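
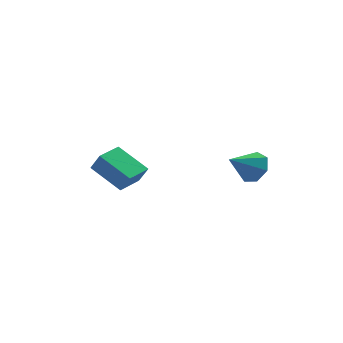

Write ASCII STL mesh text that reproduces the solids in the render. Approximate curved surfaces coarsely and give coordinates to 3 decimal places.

solid 
facet normal -0.386 0.320 -0.865
outer loop
vertex -3.57 1.899 -0.947
vertex -2.601 3.083 -0.942
vertex -2.196 0.778 -1.975
endloop
endfacet
facet normal -0.633 -0.774 -0.003
outer loop
vertex -1.759 0.417 -0.998
vertex -3.57 1.899 -0.947
vertex -2.196 0.778 -1.975
endloop
endfacet
facet normal -0.387 0.320 -0.865
outer loop
vertex -2.196 0.778 -1.975
vertex -2.601 3.083 -0.942
vertex -1.227 1.963 -1.971
endloop
endfacet
facet normal 0.670 -0.547 -0.502
outer loop
vertex -1.227 1.963 -1.971
vertex -1.759 0.417 -0.998
vertex -2.196 0.778 -1.975
endloop
endfacet
facet normal -0.670 0.547 0.502
outer loop
vertex -3.57 1.899 -0.947
vertex -2.164 2.722 0.035
vertex -2.601 3.083 -0.942
endloop
endfacet
facet normal -0.633 -0.774 -0.003
outer loop
vertex -3.133 1.537 0.031
vertex -3.57 1.899 -0.947
vertex -1.759 0.417 -0.998
endloop
endfacet
facet normal -0.670 0.547 0.502
outer loop
vertex -3.133 1.537 0.031
vertex -2.164 2.722 0.035
vertex -3.57 1.899 -0.947
endloop
endfacet
facet normal 0.633 0.774 0.003
outer loop
vertex -2.601 3.083 -0.942
vertex -2.164 2.722 0.035
vertex -1.227 1.963 -1.971
endloop
endfacet
facet normal 0.670 -0.547 -0.502
outer loop
vertex -0.79 1.601 -0.993
vertex -1.759 0.417 -0.998
vertex -1.227 1.963 -1.971
endloop
endfacet
facet normal 0.634 0.774 0.003
outer loop
vertex -1.227 1.963 -1.971
vertex -2.164 2.722 0.035
vertex -0.79 1.601 -0.993
endloop
endfacet
facet normal 0.387 -0.320 0.865
outer loop
vertex -0.79 1.601 -0.993
vertex -3.133 1.537 0.031
vertex -1.759 0.417 -0.998
endloop
endfacet
facet normal 0.387 -0.319 0.865
outer loop
vertex -2.164 2.722 0.035
vertex -3.133 1.537 0.031
vertex -0.79 1.601 -0.993
endloop
endfacet
facet normal 0.744 0.390 -0.542
outer loop
vertex 4.299 -3.441 1.244
vertex 3.778 -2.676 1.08
vertex 4.377 -2.837 1.786
endloop
endfacet
facet normal 0.251 -0.664 0.704
outer loop
vertex 4.299 -3.441 1.244
vertex 4.377 -2.837 1.786
vertex 2.542 -3.324 1.98
endloop
endfacet
facet normal 0.744 0.390 -0.542
outer loop
vertex 4.377 -2.837 1.786
vertex 3.778 -2.676 1.08
vertex 4.004 -2.111 1.797
endloop
endfacet
facet normal 0.096 0.034 0.995
outer loop
vertex 4.377 -2.837 1.786
vertex 4.004 -2.111 1.797
vertex 2.542 -3.324 1.98
endloop
endfacet
facet normal 0.743 0.391 -0.543
outer loop
vertex 4.004 -2.111 1.797
vertex 3.778 -2.676 1.08
vertex 3.46 -1.811 1.268
endloop
endfacet
facet normal -0.386 0.574 0.722
outer loop
vertex 4.004 -2.111 1.797
vertex 3.46 -1.811 1.268
vertex 2.542 -3.324 1.98
endloop
endfacet
facet normal 0.744 0.391 -0.542
outer loop
vertex 3.46 -1.811 1.268
vertex 3.778 -2.676 1.08
vertex 3.156 -2.162 0.597
endloop
endfacet
facet normal -0.832 0.547 0.091
outer loop
vertex 3.46 -1.811 1.268
vertex 3.156 -2.162 0.597
vertex 2.542 -3.324 1.98
endloop
endfacet
facet normal 0.744 0.391 -0.542
outer loop
vertex 3.156 -2.162 0.597
vertex 3.778 -2.676 1.08
vertex 3.32 -2.899 0.29
endloop
endfacet
facet normal -0.906 -0.025 -0.423
outer loop
vertex 3.156 -2.162 0.597
vertex 3.32 -2.899 0.29
vertex 2.542 -3.324 1.98
endloop
endfacet
facet normal 0.745 0.390 -0.542
outer loop
vertex 3.32 -2.899 0.29
vertex 3.778 -2.676 1.08
vertex 3.828 -3.469 0.578
endloop
endfacet
facet normal -0.553 -0.712 -0.433
outer loop
vertex 3.32 -2.899 0.29
vertex 3.828 -3.469 0.578
vertex 2.542 -3.324 1.98
endloop
endfacet
facet normal 0.744 0.390 -0.542
outer loop
vertex 3.828 -3.469 0.578
vertex 3.778 -2.676 1.08
vertex 4.299 -3.441 1.244
endloop
endfacet
facet normal -0.038 -0.997 0.069
outer loop
vertex 3.828 -3.469 0.578
vertex 4.299 -3.441 1.244
vertex 2.542 -3.324 1.98
endloop
endfacet

endsolid


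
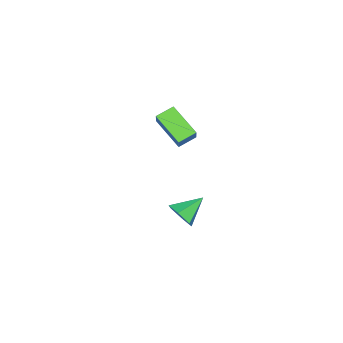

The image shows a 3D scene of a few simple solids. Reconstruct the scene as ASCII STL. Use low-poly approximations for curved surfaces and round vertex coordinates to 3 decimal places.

solid 
facet normal -0.508 -0.256 -0.823
outer loop
vertex -2.619 -2.759 2.941
vertex -3.496 -2.182 3.303
vertex -1.907 -1.072 1.977
endloop
endfacet
facet normal 0.790 -0.520 -0.326
outer loop
vertex -1.364 -0.798 2.857
vertex -2.619 -2.759 2.941
vertex -1.907 -1.072 1.977
endloop
endfacet
facet normal -0.507 -0.256 -0.823
outer loop
vertex -1.907 -1.072 1.977
vertex -3.496 -2.182 3.303
vertex -2.784 -0.495 2.338
endloop
endfacet
facet normal 0.344 0.815 -0.466
outer loop
vertex -2.784 -0.495 2.338
vertex -1.364 -0.798 2.857
vertex -1.907 -1.072 1.977
endloop
endfacet
facet normal -0.344 -0.815 0.466
outer loop
vertex -2.619 -2.759 2.941
vertex -2.953 -1.908 4.183
vertex -3.496 -2.182 3.303
endloop
endfacet
facet normal 0.790 -0.520 -0.325
outer loop
vertex -2.076 -2.485 3.822
vertex -2.619 -2.759 2.941
vertex -1.364 -0.798 2.857
endloop
endfacet
facet normal -0.345 -0.815 0.466
outer loop
vertex -2.076 -2.485 3.822
vertex -2.953 -1.908 4.183
vertex -2.619 -2.759 2.941
endloop
endfacet
facet normal -0.790 0.520 0.326
outer loop
vertex -3.496 -2.182 3.303
vertex -2.953 -1.908 4.183
vertex -2.784 -0.495 2.338
endloop
endfacet
facet normal 0.344 0.815 -0.466
outer loop
vertex -2.241 -0.221 3.219
vertex -1.364 -0.798 2.857
vertex -2.784 -0.495 2.338
endloop
endfacet
facet normal -0.790 0.519 0.325
outer loop
vertex -2.784 -0.495 2.338
vertex -2.953 -1.908 4.183
vertex -2.241 -0.221 3.219
endloop
endfacet
facet normal 0.508 0.256 0.822
outer loop
vertex -2.241 -0.221 3.219
vertex -2.076 -2.485 3.822
vertex -1.364 -0.798 2.857
endloop
endfacet
facet normal 0.507 0.256 0.823
outer loop
vertex -2.953 -1.908 4.183
vertex -2.076 -2.485 3.822
vertex -2.241 -0.221 3.219
endloop
endfacet
facet normal 0.770 -0.422 -0.478
outer loop
vertex -1.49 -0.905 -3.165
vertex -2.035 -1.048 -3.917
vertex -1.547 -0.249 -3.836
endloop
endfacet
facet normal 0.240 0.704 0.668
outer loop
vertex -1.49 -0.905 -3.165
vertex -1.547 -0.249 -3.836
vertex -3.345 -0.332 -3.103
endloop
endfacet
facet normal 0.770 -0.422 -0.478
outer loop
vertex -1.547 -0.249 -3.836
vertex -2.035 -1.048 -3.917
vertex -2.093 -0.393 -4.588
endloop
endfacet
facet normal -0.095 0.988 -0.120
outer loop
vertex -1.547 -0.249 -3.836
vertex -2.093 -0.393 -4.588
vertex -3.345 -0.332 -3.103
endloop
endfacet
facet normal 0.770 -0.422 -0.478
outer loop
vertex -2.093 -0.393 -4.588
vertex -2.035 -1.048 -3.917
vertex -2.581 -1.192 -4.669
endloop
endfacet
facet normal -0.667 0.466 -0.581
outer loop
vertex -2.093 -0.393 -4.588
vertex -2.581 -1.192 -4.669
vertex -3.345 -0.332 -3.103
endloop
endfacet
facet normal 0.770 -0.421 -0.479
outer loop
vertex -2.581 -1.192 -4.669
vertex -2.035 -1.048 -3.917
vertex -2.523 -1.848 -3.998
endloop
endfacet
facet normal -0.905 -0.340 -0.255
outer loop
vertex -2.581 -1.192 -4.669
vertex -2.523 -1.848 -3.998
vertex -3.345 -0.332 -3.103
endloop
endfacet
facet normal 0.771 -0.422 -0.478
outer loop
vertex -2.523 -1.848 -3.998
vertex -2.035 -1.048 -3.917
vertex -1.978 -1.704 -3.246
endloop
endfacet
facet normal -0.571 -0.624 0.533
outer loop
vertex -2.523 -1.848 -3.998
vertex -1.978 -1.704 -3.246
vertex -3.345 -0.332 -3.103
endloop
endfacet
facet normal 0.770 -0.422 -0.478
outer loop
vertex -1.978 -1.704 -3.246
vertex -2.035 -1.048 -3.917
vertex -1.49 -0.905 -3.165
endloop
endfacet
facet normal 0.002 -0.102 0.995
outer loop
vertex -1.978 -1.704 -3.246
vertex -1.49 -0.905 -3.165
vertex -3.345 -0.332 -3.103
endloop
endfacet

endsolid


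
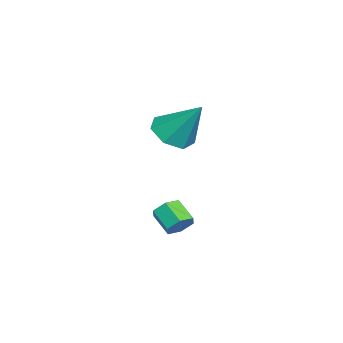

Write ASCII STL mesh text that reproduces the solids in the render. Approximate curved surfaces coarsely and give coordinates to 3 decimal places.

solid 
facet normal 0.553 0.601 -0.577
outer loop
vertex -1.87 0.594 -2.03
vertex -2.382 1.025 -2.072
vertex -1.933 1.086 -1.578
endloop
endfacet
facet normal 0.827 -0.319 0.462
outer loop
vertex -1.87 0.594 -2.03
vertex -1.933 1.086 -1.578
vertex -2.507 -0.096 -1.366
endloop
endfacet
facet normal 0.828 -0.319 0.461
outer loop
vertex -2.507 -0.096 -1.366
vertex -1.933 1.086 -1.578
vertex -2.569 0.395 -0.915
endloop
endfacet
facet normal -0.554 -0.600 0.577
outer loop
vertex -2.507 -0.096 -1.366
vertex -2.569 0.395 -0.915
vertex -3.018 0.335 -1.408
endloop
endfacet
facet normal 0.554 0.599 -0.578
outer loop
vertex -1.933 1.086 -1.578
vertex -2.382 1.025 -2.072
vertex -2.444 1.517 -1.621
endloop
endfacet
facet normal 0.332 0.475 0.814
outer loop
vertex -1.933 1.086 -1.578
vertex -2.444 1.517 -1.621
vertex -2.569 0.395 -0.915
endloop
endfacet
facet normal 0.334 0.475 0.814
outer loop
vertex -2.569 0.395 -0.915
vertex -2.444 1.517 -1.621
vertex -3.08 0.826 -0.957
endloop
endfacet
facet normal -0.554 -0.600 0.577
outer loop
vertex -2.569 0.395 -0.915
vertex -3.08 0.826 -0.957
vertex -3.018 0.335 -1.408
endloop
endfacet
facet normal 0.553 0.600 -0.578
outer loop
vertex -2.444 1.517 -1.621
vertex -2.382 1.025 -2.072
vertex -2.893 1.456 -2.114
endloop
endfacet
facet normal -0.495 0.794 0.352
outer loop
vertex -2.444 1.517 -1.621
vertex -2.893 1.456 -2.114
vertex -3.08 0.826 -0.957
endloop
endfacet
facet normal -0.493 0.795 0.353
outer loop
vertex -3.08 0.826 -0.957
vertex -2.893 1.456 -2.114
vertex -3.53 0.766 -1.45
endloop
endfacet
facet normal -0.553 -0.600 0.578
outer loop
vertex -3.08 0.826 -0.957
vertex -3.53 0.766 -1.45
vertex -3.018 0.335 -1.408
endloop
endfacet
facet normal 0.554 0.600 -0.577
outer loop
vertex -2.893 1.456 -2.114
vertex -2.382 1.025 -2.072
vertex -2.831 0.965 -2.565
endloop
endfacet
facet normal -0.827 0.320 -0.462
outer loop
vertex -2.893 1.456 -2.114
vertex -2.831 0.965 -2.565
vertex -3.53 0.766 -1.45
endloop
endfacet
facet normal -0.828 0.318 -0.462
outer loop
vertex -3.53 0.766 -1.45
vertex -2.831 0.965 -2.565
vertex -3.467 0.274 -1.902
endloop
endfacet
facet normal -0.553 -0.601 0.577
outer loop
vertex -3.53 0.766 -1.45
vertex -3.467 0.274 -1.902
vertex -3.018 0.335 -1.408
endloop
endfacet
facet normal 0.554 0.600 -0.577
outer loop
vertex -2.831 0.965 -2.565
vertex -2.382 1.025 -2.072
vertex -2.32 0.534 -2.523
endloop
endfacet
facet normal -0.333 -0.475 -0.815
outer loop
vertex -2.831 0.965 -2.565
vertex -2.32 0.534 -2.523
vertex -3.467 0.274 -1.902
endloop
endfacet
facet normal -0.333 -0.476 -0.814
outer loop
vertex -3.467 0.274 -1.902
vertex -2.32 0.534 -2.523
vertex -2.956 -0.157 -1.859
endloop
endfacet
facet normal -0.554 -0.599 0.578
outer loop
vertex -3.467 0.274 -1.902
vertex -2.956 -0.157 -1.859
vertex -3.018 0.335 -1.408
endloop
endfacet
facet normal 0.553 0.600 -0.578
outer loop
vertex -2.32 0.534 -2.523
vertex -2.382 1.025 -2.072
vertex -1.87 0.594 -2.03
endloop
endfacet
facet normal 0.494 -0.794 -0.354
outer loop
vertex -2.32 0.534 -2.523
vertex -1.87 0.594 -2.03
vertex -2.956 -0.157 -1.859
endloop
endfacet
facet normal 0.494 -0.795 -0.352
outer loop
vertex -2.956 -0.157 -1.859
vertex -1.87 0.594 -2.03
vertex -2.507 -0.096 -1.366
endloop
endfacet
facet normal -0.553 -0.600 0.578
outer loop
vertex -2.956 -0.157 -1.859
vertex -2.507 -0.096 -1.366
vertex -3.018 0.335 -1.408
endloop
endfacet
facet normal -0.241 -0.590 -0.771
outer loop
vertex -3.284 0.973 1.772
vertex -3.948 0.43 2.395
vertex -4.149 1.286 1.803
endloop
endfacet
facet normal 0.320 0.909 -0.266
outer loop
vertex -3.284 0.973 1.772
vertex -4.149 1.286 1.803
vertex -3.432 1.69 4.045
endloop
endfacet
facet normal -0.241 -0.590 -0.771
outer loop
vertex -4.149 1.286 1.803
vertex -3.948 0.43 2.395
vertex -4.862 0.954 2.28
endloop
endfacet
facet normal -0.435 0.900 -0.023
outer loop
vertex -4.149 1.286 1.803
vertex -4.862 0.954 2.28
vertex -3.432 1.69 4.045
endloop
endfacet
facet normal -0.241 -0.589 -0.771
outer loop
vertex -4.862 0.954 2.28
vertex -3.948 0.43 2.395
vertex -4.887 0.227 2.843
endloop
endfacet
facet normal -0.788 0.394 0.474
outer loop
vertex -4.862 0.954 2.28
vertex -4.887 0.227 2.843
vertex -3.432 1.69 4.045
endloop
endfacet
facet normal -0.241 -0.589 -0.771
outer loop
vertex -4.887 0.227 2.843
vertex -3.948 0.43 2.395
vertex -4.205 -0.347 3.069
endloop
endfacet
facet normal -0.474 -0.228 0.851
outer loop
vertex -4.887 0.227 2.843
vertex -4.205 -0.347 3.069
vertex -3.432 1.69 4.045
endloop
endfacet
facet normal -0.242 -0.589 -0.771
outer loop
vertex -4.205 -0.347 3.069
vertex -3.948 0.43 2.395
vertex -3.33 -0.337 2.787
endloop
endfacet
facet normal 0.271 -0.498 0.824
outer loop
vertex -4.205 -0.347 3.069
vertex -3.33 -0.337 2.787
vertex -3.432 1.69 4.045
endloop
endfacet
facet normal -0.241 -0.589 -0.771
outer loop
vertex -3.33 -0.337 2.787
vertex -3.948 0.43 2.395
vertex -2.92 0.251 2.21
endloop
endfacet
facet normal 0.886 -0.212 0.413
outer loop
vertex -3.33 -0.337 2.787
vertex -2.92 0.251 2.21
vertex -3.432 1.69 4.045
endloop
endfacet
facet normal -0.241 -0.589 -0.771
outer loop
vertex -2.92 0.251 2.21
vertex -3.948 0.43 2.395
vertex -3.284 0.973 1.772
endloop
endfacet
facet normal 0.907 0.414 -0.072
outer loop
vertex -2.92 0.251 2.21
vertex -3.284 0.973 1.772
vertex -3.432 1.69 4.045
endloop
endfacet

endsolid


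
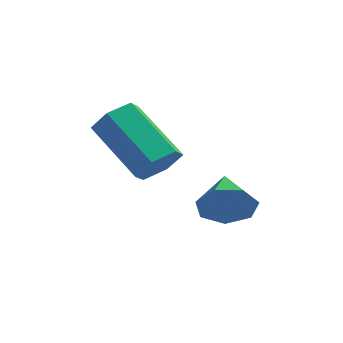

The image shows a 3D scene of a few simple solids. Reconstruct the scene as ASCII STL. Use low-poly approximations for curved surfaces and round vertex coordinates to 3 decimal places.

solid 
facet normal 0.306 -0.914 -0.267
outer loop
vertex 3.454 1.511 0.141
vertex 3.111 1.56 -0.42
vertex 3.736 1.735 -0.303
endloop
endfacet
facet normal 0.558 0.543 0.628
outer loop
vertex 3.454 1.511 0.141
vertex 3.736 1.735 -0.303
vertex 2.789 2.52 -0.14
endloop
endfacet
facet normal 0.306 -0.914 -0.267
outer loop
vertex 3.736 1.735 -0.303
vertex 3.111 1.56 -0.42
vertex 3.548 1.828 -0.836
endloop
endfacet
facet normal 0.627 0.774 -0.086
outer loop
vertex 3.736 1.735 -0.303
vertex 3.548 1.828 -0.836
vertex 2.789 2.52 -0.14
endloop
endfacet
facet normal 0.306 -0.914 -0.267
outer loop
vertex 3.548 1.828 -0.836
vertex 3.111 1.56 -0.42
vertex 3.03 1.719 -1.056
endloop
endfacet
facet normal 0.110 0.762 -0.638
outer loop
vertex 3.548 1.828 -0.836
vertex 3.03 1.719 -1.056
vertex 2.789 2.52 -0.14
endloop
endfacet
facet normal 0.306 -0.914 -0.267
outer loop
vertex 3.03 1.719 -1.056
vertex 3.111 1.56 -0.42
vertex 2.573 1.49 -0.797
endloop
endfacet
facet normal -0.603 0.515 -0.609
outer loop
vertex 3.03 1.719 -1.056
vertex 2.573 1.49 -0.797
vertex 2.789 2.52 -0.14
endloop
endfacet
facet normal 0.306 -0.914 -0.267
outer loop
vertex 2.573 1.49 -0.797
vertex 3.111 1.56 -0.42
vertex 2.521 1.314 -0.254
endloop
endfacet
facet normal -0.975 0.219 -0.022
outer loop
vertex 2.573 1.49 -0.797
vertex 2.521 1.314 -0.254
vertex 2.789 2.52 -0.14
endloop
endfacet
facet normal 0.306 -0.914 -0.268
outer loop
vertex 2.521 1.314 -0.254
vertex 3.111 1.56 -0.42
vertex 2.913 1.323 0.163
endloop
endfacet
facet normal -0.726 0.097 0.681
outer loop
vertex 2.521 1.314 -0.254
vertex 2.913 1.323 0.163
vertex 2.789 2.52 -0.14
endloop
endfacet
facet normal 0.307 -0.914 -0.267
outer loop
vertex 2.913 1.323 0.163
vertex 3.111 1.56 -0.42
vertex 3.454 1.511 0.141
endloop
endfacet
facet normal -0.044 0.241 0.970
outer loop
vertex 2.913 1.323 0.163
vertex 3.454 1.511 0.141
vertex 2.789 2.52 -0.14
endloop
endfacet
facet normal 0.729 -0.426 -0.537
outer loop
vertex 2.211 0.982 1.354
vertex 1.866 0.994 0.876
vertex 2.22 1.45 0.995
endloop
endfacet
facet normal 0.685 0.435 0.585
outer loop
vertex 2.211 0.982 1.354
vertex 2.22 1.45 0.995
vertex 1.06 1.654 2.202
endloop
endfacet
facet normal 0.685 0.434 0.585
outer loop
vertex 1.06 1.654 2.202
vertex 2.22 1.45 0.995
vertex 1.069 2.122 1.844
endloop
endfacet
facet normal -0.728 0.425 0.538
outer loop
vertex 1.06 1.654 2.202
vertex 1.069 2.122 1.844
vertex 0.714 1.666 1.724
endloop
endfacet
facet normal 0.729 -0.426 -0.537
outer loop
vertex 2.22 1.45 0.995
vertex 1.866 0.994 0.876
vertex 1.875 1.462 0.517
endloop
endfacet
facet normal 0.356 0.905 -0.234
outer loop
vertex 2.22 1.45 0.995
vertex 1.875 1.462 0.517
vertex 1.069 2.122 1.844
endloop
endfacet
facet normal 0.355 0.905 -0.234
outer loop
vertex 1.069 2.122 1.844
vertex 1.875 1.462 0.517
vertex 0.723 2.134 1.366
endloop
endfacet
facet normal -0.728 0.425 0.538
outer loop
vertex 1.069 2.122 1.844
vertex 0.723 2.134 1.366
vertex 0.714 1.666 1.724
endloop
endfacet
facet normal 0.728 -0.426 -0.537
outer loop
vertex 1.875 1.462 0.517
vertex 1.866 0.994 0.876
vertex 1.52 1.006 0.398
endloop
endfacet
facet normal -0.329 0.470 -0.819
outer loop
vertex 1.875 1.462 0.517
vertex 1.52 1.006 0.398
vertex 0.723 2.134 1.366
endloop
endfacet
facet normal -0.329 0.471 -0.819
outer loop
vertex 0.723 2.134 1.366
vertex 1.52 1.006 0.398
vertex 0.369 1.678 1.246
endloop
endfacet
facet normal -0.729 0.425 0.537
outer loop
vertex 0.723 2.134 1.366
vertex 0.369 1.678 1.246
vertex 0.714 1.666 1.724
endloop
endfacet
facet normal 0.728 -0.425 -0.538
outer loop
vertex 1.52 1.006 0.398
vertex 1.866 0.994 0.876
vertex 1.511 0.538 0.756
endloop
endfacet
facet normal -0.685 -0.434 -0.585
outer loop
vertex 1.52 1.006 0.398
vertex 1.511 0.538 0.756
vertex 0.369 1.678 1.246
endloop
endfacet
facet normal -0.685 -0.435 -0.584
outer loop
vertex 0.369 1.678 1.246
vertex 1.511 0.538 0.756
vertex 0.36 1.21 1.605
endloop
endfacet
facet normal -0.729 0.426 0.537
outer loop
vertex 0.369 1.678 1.246
vertex 0.36 1.21 1.605
vertex 0.714 1.666 1.724
endloop
endfacet
facet normal 0.728 -0.425 -0.538
outer loop
vertex 1.511 0.538 0.756
vertex 1.866 0.994 0.876
vertex 1.857 0.526 1.234
endloop
endfacet
facet normal -0.355 -0.905 0.234
outer loop
vertex 1.511 0.538 0.756
vertex 1.857 0.526 1.234
vertex 0.36 1.21 1.605
endloop
endfacet
facet normal -0.356 -0.905 0.234
outer loop
vertex 0.36 1.21 1.605
vertex 1.857 0.526 1.234
vertex 0.705 1.198 2.083
endloop
endfacet
facet normal -0.729 0.426 0.537
outer loop
vertex 0.36 1.21 1.605
vertex 0.705 1.198 2.083
vertex 0.714 1.666 1.724
endloop
endfacet
facet normal 0.729 -0.425 -0.537
outer loop
vertex 1.857 0.526 1.234
vertex 1.866 0.994 0.876
vertex 2.211 0.982 1.354
endloop
endfacet
facet normal 0.329 -0.471 0.819
outer loop
vertex 1.857 0.526 1.234
vertex 2.211 0.982 1.354
vertex 0.705 1.198 2.083
endloop
endfacet
facet normal 0.329 -0.470 0.819
outer loop
vertex 0.705 1.198 2.083
vertex 2.211 0.982 1.354
vertex 1.06 1.654 2.202
endloop
endfacet
facet normal -0.728 0.426 0.537
outer loop
vertex 0.705 1.198 2.083
vertex 1.06 1.654 2.202
vertex 0.714 1.666 1.724
endloop
endfacet

endsolid


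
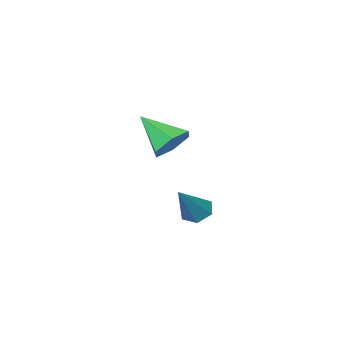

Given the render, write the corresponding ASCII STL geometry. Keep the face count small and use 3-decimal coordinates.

solid 
facet normal -0.292 0.741 -0.605
outer loop
vertex -3.503 0.14 1.187
vertex -3.872 -0.405 0.698
vertex -4.287 -0.063 1.317
endloop
endfacet
facet normal 0.085 0.283 0.955
outer loop
vertex -3.503 0.14 1.187
vertex -4.287 -0.063 1.317
vertex -3.388 -1.635 1.702
endloop
endfacet
facet normal -0.291 0.741 -0.605
outer loop
vertex -4.287 -0.063 1.317
vertex -3.872 -0.405 0.698
vertex -4.656 -0.607 0.828
endloop
endfacet
facet normal -0.661 -0.201 0.723
outer loop
vertex -4.287 -0.063 1.317
vertex -4.656 -0.607 0.828
vertex -3.388 -1.635 1.702
endloop
endfacet
facet normal -0.291 0.741 -0.606
outer loop
vertex -4.656 -0.607 0.828
vertex -3.872 -0.405 0.698
vertex -4.241 -0.95 0.209
endloop
endfacet
facet normal -0.632 -0.775 0.006
outer loop
vertex -4.656 -0.607 0.828
vertex -4.241 -0.95 0.209
vertex -3.388 -1.635 1.702
endloop
endfacet
facet normal -0.291 0.741 -0.606
outer loop
vertex -4.241 -0.95 0.209
vertex -3.872 -0.405 0.698
vertex -3.457 -0.748 0.079
endloop
endfacet
facet normal 0.144 -0.866 -0.479
outer loop
vertex -4.241 -0.95 0.209
vertex -3.457 -0.748 0.079
vertex -3.388 -1.635 1.702
endloop
endfacet
facet normal -0.291 0.741 -0.606
outer loop
vertex -3.457 -0.748 0.079
vertex -3.872 -0.405 0.698
vertex -3.088 -0.203 0.568
endloop
endfacet
facet normal 0.891 -0.382 -0.247
outer loop
vertex -3.457 -0.748 0.079
vertex -3.088 -0.203 0.568
vertex -3.388 -1.635 1.702
endloop
endfacet
facet normal -0.291 0.741 -0.606
outer loop
vertex -3.088 -0.203 0.568
vertex -3.872 -0.405 0.698
vertex -3.503 0.14 1.187
endloop
endfacet
facet normal 0.861 0.192 0.471
outer loop
vertex -3.088 -0.203 0.568
vertex -3.503 0.14 1.187
vertex -3.388 -1.635 1.702
endloop
endfacet
facet normal -0.621 -0.266 -0.737
outer loop
vertex -2.178 3.628 -1.099
vertex -2.422 3.234 -0.751
vertex -2.632 3.774 -0.769
endloop
endfacet
facet normal 0.224 0.967 -0.120
outer loop
vertex -2.178 3.628 -1.099
vertex -2.632 3.774 -0.769
vertex -1.458 3.646 0.391
endloop
endfacet
facet normal -0.621 -0.266 -0.737
outer loop
vertex -2.632 3.774 -0.769
vertex -2.422 3.234 -0.751
vertex -2.876 3.379 -0.421
endloop
endfacet
facet normal -0.437 0.731 0.523
outer loop
vertex -2.632 3.774 -0.769
vertex -2.876 3.379 -0.421
vertex -1.458 3.646 0.391
endloop
endfacet
facet normal -0.621 -0.266 -0.737
outer loop
vertex -2.876 3.379 -0.421
vertex -2.422 3.234 -0.751
vertex -2.666 2.839 -0.403
endloop
endfacet
facet normal -0.469 -0.153 0.870
outer loop
vertex -2.876 3.379 -0.421
vertex -2.666 2.839 -0.403
vertex -1.458 3.646 0.391
endloop
endfacet
facet normal -0.621 -0.266 -0.737
outer loop
vertex -2.666 2.839 -0.403
vertex -2.422 3.234 -0.751
vertex -2.212 2.693 -0.733
endloop
endfacet
facet normal 0.159 -0.803 0.574
outer loop
vertex -2.666 2.839 -0.403
vertex -2.212 2.693 -0.733
vertex -1.458 3.646 0.391
endloop
endfacet
facet normal -0.621 -0.266 -0.737
outer loop
vertex -2.212 2.693 -0.733
vertex -2.422 3.234 -0.751
vertex -1.968 3.088 -1.081
endloop
endfacet
facet normal 0.820 -0.568 -0.069
outer loop
vertex -2.212 2.693 -0.733
vertex -1.968 3.088 -1.081
vertex -1.458 3.646 0.391
endloop
endfacet
facet normal -0.621 -0.266 -0.737
outer loop
vertex -1.968 3.088 -1.081
vertex -2.422 3.234 -0.751
vertex -2.178 3.628 -1.099
endloop
endfacet
facet normal 0.852 0.318 -0.416
outer loop
vertex -1.968 3.088 -1.081
vertex -2.178 3.628 -1.099
vertex -1.458 3.646 0.391
endloop
endfacet

endsolid


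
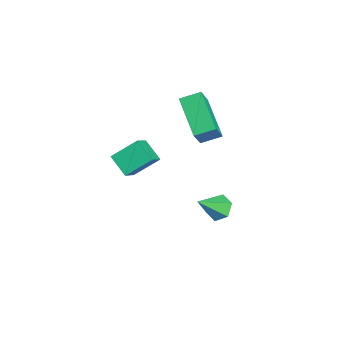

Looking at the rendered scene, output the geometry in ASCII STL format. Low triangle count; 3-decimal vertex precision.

solid 
facet normal -0.278 0.668 -0.690
outer loop
vertex 4.158 0.024 2.01
vertex 3.528 -0.203 2.044
vertex 3.726 0.295 2.446
endloop
endfacet
facet normal 0.765 0.347 0.542
outer loop
vertex 4.158 0.024 2.01
vertex 3.726 0.295 2.446
vertex 3.952 -1.217 3.096
endloop
endfacet
facet normal -0.278 0.668 -0.690
outer loop
vertex 3.726 0.295 2.446
vertex 3.528 -0.203 2.044
vertex 3.097 0.068 2.48
endloop
endfacet
facet normal -0.088 0.382 0.920
outer loop
vertex 3.726 0.295 2.446
vertex 3.097 0.068 2.48
vertex 3.952 -1.217 3.096
endloop
endfacet
facet normal -0.280 0.666 -0.691
outer loop
vertex 3.097 0.068 2.48
vertex 3.528 -0.203 2.044
vertex 2.899 -0.431 2.079
endloop
endfacet
facet normal -0.754 -0.203 0.624
outer loop
vertex 3.097 0.068 2.48
vertex 2.899 -0.431 2.079
vertex 3.952 -1.217 3.096
endloop
endfacet
facet normal -0.280 0.666 -0.691
outer loop
vertex 2.899 -0.431 2.079
vertex 3.528 -0.203 2.044
vertex 3.33 -0.702 1.643
endloop
endfacet
facet normal -0.567 -0.822 -0.049
outer loop
vertex 2.899 -0.431 2.079
vertex 3.33 -0.702 1.643
vertex 3.952 -1.217 3.096
endloop
endfacet
facet normal -0.278 0.666 -0.692
outer loop
vertex 3.33 -0.702 1.643
vertex 3.528 -0.203 2.044
vertex 3.959 -0.475 1.609
endloop
endfacet
facet normal 0.287 -0.858 -0.427
outer loop
vertex 3.33 -0.702 1.643
vertex 3.959 -0.475 1.609
vertex 3.952 -1.217 3.096
endloop
endfacet
facet normal -0.278 0.667 -0.692
outer loop
vertex 3.959 -0.475 1.609
vertex 3.528 -0.203 2.044
vertex 4.158 0.024 2.01
endloop
endfacet
facet normal 0.953 -0.274 -0.132
outer loop
vertex 3.959 -0.475 1.609
vertex 4.158 0.024 2.01
vertex 3.952 -1.217 3.096
endloop
endfacet
facet normal -0.642 0.392 -0.659
outer loop
vertex -2.664 -2.079 1.269
vertex -1.754 -1.612 0.661
vertex -2.579 -3.294 0.463
endloop
endfacet
facet normal -0.765 -0.393 0.511
outer loop
vertex -1.706 -3.828 1.359
vertex -2.664 -2.079 1.269
vertex -2.579 -3.294 0.463
endloop
endfacet
facet normal -0.642 0.392 -0.659
outer loop
vertex -2.579 -3.294 0.463
vertex -1.754 -1.612 0.661
vertex -1.669 -2.827 -0.145
endloop
endfacet
facet normal 0.058 -0.832 -0.552
outer loop
vertex -1.669 -2.827 -0.145
vertex -1.706 -3.828 1.359
vertex -2.579 -3.294 0.463
endloop
endfacet
facet normal -0.058 0.832 0.552
outer loop
vertex -2.664 -2.079 1.269
vertex -0.881 -2.146 1.557
vertex -1.754 -1.612 0.661
endloop
endfacet
facet normal -0.765 -0.393 0.511
outer loop
vertex -1.791 -2.613 2.165
vertex -2.664 -2.079 1.269
vertex -1.706 -3.828 1.359
endloop
endfacet
facet normal -0.058 0.832 0.552
outer loop
vertex -1.791 -2.613 2.165
vertex -0.881 -2.146 1.557
vertex -2.664 -2.079 1.269
endloop
endfacet
facet normal 0.765 0.393 -0.511
outer loop
vertex -1.754 -1.612 0.661
vertex -0.881 -2.146 1.557
vertex -1.669 -2.827 -0.145
endloop
endfacet
facet normal 0.058 -0.832 -0.552
outer loop
vertex -0.796 -3.361 0.751
vertex -1.706 -3.828 1.359
vertex -1.669 -2.827 -0.145
endloop
endfacet
facet normal 0.765 0.393 -0.511
outer loop
vertex -1.669 -2.827 -0.145
vertex -0.881 -2.146 1.557
vertex -0.796 -3.361 0.751
endloop
endfacet
facet normal 0.642 -0.392 0.659
outer loop
vertex -0.796 -3.361 0.751
vertex -1.791 -2.613 2.165
vertex -1.706 -3.828 1.359
endloop
endfacet
facet normal 0.642 -0.392 0.659
outer loop
vertex -0.881 -2.146 1.557
vertex -1.791 -2.613 2.165
vertex -0.796 -3.361 0.751
endloop
endfacet
facet normal -0.490 0.295 -0.820
outer loop
vertex -2.953 0.78 3.375
vertex -1.124 1.037 2.374
vertex -2.994 -0.196 3.048
endloop
endfacet
facet normal -0.871 -0.123 0.475
outer loop
vertex -2.196 -0.677 4.386
vertex -2.953 0.78 3.375
vertex -2.994 -0.196 3.048
endloop
endfacet
facet normal -0.490 0.295 -0.820
outer loop
vertex -2.994 -0.196 3.048
vertex -1.124 1.037 2.374
vertex -1.166 0.06 2.048
endloop
endfacet
facet normal -0.040 -0.948 -0.317
outer loop
vertex -1.166 0.06 2.048
vertex -2.196 -0.677 4.386
vertex -2.994 -0.196 3.048
endloop
endfacet
facet normal 0.040 0.948 0.317
outer loop
vertex -2.953 0.78 3.375
vertex -0.326 0.556 3.712
vertex -1.124 1.037 2.374
endloop
endfacet
facet normal -0.871 -0.122 0.477
outer loop
vertex -2.154 0.3 4.712
vertex -2.953 0.78 3.375
vertex -2.196 -0.677 4.386
endloop
endfacet
facet normal 0.040 0.948 0.316
outer loop
vertex -2.154 0.3 4.712
vertex -0.326 0.556 3.712
vertex -2.953 0.78 3.375
endloop
endfacet
facet normal 0.871 0.121 -0.476
outer loop
vertex -1.124 1.037 2.374
vertex -0.326 0.556 3.712
vertex -1.166 0.06 2.048
endloop
endfacet
facet normal -0.040 -0.948 -0.316
outer loop
vertex -0.367 -0.42 3.385
vertex -2.196 -0.677 4.386
vertex -1.166 0.06 2.048
endloop
endfacet
facet normal 0.871 0.123 -0.476
outer loop
vertex -1.166 0.06 2.048
vertex -0.326 0.556 3.712
vertex -0.367 -0.42 3.385
endloop
endfacet
facet normal 0.490 -0.295 0.820
outer loop
vertex -0.367 -0.42 3.385
vertex -2.154 0.3 4.712
vertex -2.196 -0.677 4.386
endloop
endfacet
facet normal 0.490 -0.295 0.820
outer loop
vertex -0.326 0.556 3.712
vertex -2.154 0.3 4.712
vertex -0.367 -0.42 3.385
endloop
endfacet

endsolid


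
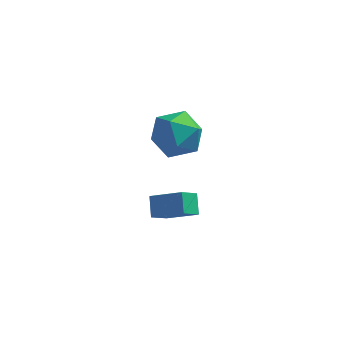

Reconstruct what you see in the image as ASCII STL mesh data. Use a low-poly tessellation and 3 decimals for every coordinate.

solid 
facet normal -0.321 0.369 0.872
outer loop
vertex -0.598 2.458 -0.265
vertex -0.036 1.745 0.244
vertex 0.384 2.668 0.008
endloop
endfacet
facet normal -0.292 0.880 0.375
outer loop
vertex -0.598 2.458 -0.265
vertex 0.384 2.668 0.008
vertex 0.033 2.951 -0.93
endloop
endfacet
facet normal -0.711 0.682 -0.170
outer loop
vertex -0.598 2.458 -0.265
vertex 0.033 2.951 -0.93
vertex -0.603 2.202 -1.274
endloop
endfacet
facet normal -0.999 0.050 -0.008
outer loop
vertex -0.598 2.458 -0.265
vertex -0.603 2.202 -1.274
vertex -0.646 1.457 -0.548
endloop
endfacet
facet normal -0.758 -0.143 0.636
outer loop
vertex -0.598 2.458 -0.265
vertex -0.646 1.457 -0.548
vertex -0.036 1.745 0.244
endloop
endfacet
facet normal 0.378 0.916 0.135
outer loop
vertex 0.033 2.951 -0.93
vertex 0.384 2.668 0.008
vertex 0.986 2.543 -0.832
endloop
endfacet
facet normal 0.331 0.090 0.939
outer loop
vertex 0.384 2.668 0.008
vertex -0.036 1.745 0.244
vertex 0.943 1.798 -0.106
endloop
endfacet
facet normal -0.374 -0.741 0.558
outer loop
vertex -0.036 1.745 0.244
vertex -0.646 1.457 -0.548
vertex 0.307 1.049 -0.45
endloop
endfacet
facet normal -0.764 -0.427 -0.484
outer loop
vertex -0.646 1.457 -0.548
vertex -0.603 2.202 -1.274
vertex -0.044 1.332 -1.388
endloop
endfacet
facet normal -0.299 0.596 -0.745
outer loop
vertex -0.603 2.202 -1.274
vertex 0.033 2.951 -0.93
vertex 0.376 2.255 -1.624
endloop
endfacet
facet normal 0.999 -0.050 0.008
outer loop
vertex 0.938 1.542 -1.115
vertex 0.986 2.543 -0.832
vertex 0.943 1.798 -0.106
endloop
endfacet
facet normal 0.711 -0.682 0.170
outer loop
vertex 0.938 1.542 -1.115
vertex 0.943 1.798 -0.106
vertex 0.307 1.049 -0.45
endloop
endfacet
facet normal 0.292 -0.880 -0.375
outer loop
vertex 0.938 1.542 -1.115
vertex 0.307 1.049 -0.45
vertex -0.044 1.332 -1.388
endloop
endfacet
facet normal 0.321 -0.369 -0.872
outer loop
vertex 0.938 1.542 -1.115
vertex -0.044 1.332 -1.388
vertex 0.376 2.255 -1.624
endloop
endfacet
facet normal 0.758 0.143 -0.636
outer loop
vertex 0.938 1.542 -1.115
vertex 0.376 2.255 -1.624
vertex 0.986 2.543 -0.832
endloop
endfacet
facet normal 0.764 0.427 0.484
outer loop
vertex 0.943 1.798 -0.106
vertex 0.986 2.543 -0.832
vertex 0.384 2.668 0.008
endloop
endfacet
facet normal 0.299 -0.596 0.745
outer loop
vertex 0.307 1.049 -0.45
vertex 0.943 1.798 -0.106
vertex -0.036 1.745 0.244
endloop
endfacet
facet normal -0.378 -0.916 -0.135
outer loop
vertex -0.044 1.332 -1.388
vertex 0.307 1.049 -0.45
vertex -0.646 1.457 -0.548
endloop
endfacet
facet normal -0.331 -0.090 -0.939
outer loop
vertex 0.376 2.255 -1.624
vertex -0.044 1.332 -1.388
vertex -0.603 2.202 -1.274
endloop
endfacet
facet normal 0.374 0.741 -0.558
outer loop
vertex 0.986 2.543 -0.832
vertex 0.376 2.255 -1.624
vertex 0.033 2.951 -0.93
endloop
endfacet
facet normal -0.857 0.194 -0.478
outer loop
vertex -0.125 -2.429 -0.919
vertex -0.258 -1.801 -0.425
vertex 0.31 -1.894 -1.482
endloop
endfacet
facet normal 0.165 -0.776 -0.609
outer loop
vertex 1.398 -2.139 -0.875
vertex -0.125 -2.429 -0.919
vertex 0.31 -1.894 -1.482
endloop
endfacet
facet normal -0.857 0.193 -0.478
outer loop
vertex 0.31 -1.894 -1.482
vertex -0.258 -1.801 -0.425
vertex 0.176 -1.266 -0.988
endloop
endfacet
facet normal 0.488 0.602 -0.632
outer loop
vertex 0.176 -1.266 -0.988
vertex 1.398 -2.139 -0.875
vertex 0.31 -1.894 -1.482
endloop
endfacet
facet normal -0.488 -0.601 0.633
outer loop
vertex -0.125 -2.429 -0.919
vertex 0.83 -2.046 0.182
vertex -0.258 -1.801 -0.425
endloop
endfacet
facet normal 0.165 -0.775 -0.609
outer loop
vertex 0.964 -2.674 -0.312
vertex -0.125 -2.429 -0.919
vertex 1.398 -2.139 -0.875
endloop
endfacet
facet normal -0.488 -0.602 0.632
outer loop
vertex 0.964 -2.674 -0.312
vertex 0.83 -2.046 0.182
vertex -0.125 -2.429 -0.919
endloop
endfacet
facet normal -0.165 0.775 0.609
outer loop
vertex -0.258 -1.801 -0.425
vertex 0.83 -2.046 0.182
vertex 0.176 -1.266 -0.988
endloop
endfacet
facet normal 0.488 0.601 -0.633
outer loop
vertex 1.265 -1.511 -0.381
vertex 1.398 -2.139 -0.875
vertex 0.176 -1.266 -0.988
endloop
endfacet
facet normal -0.165 0.776 0.609
outer loop
vertex 0.176 -1.266 -0.988
vertex 0.83 -2.046 0.182
vertex 1.265 -1.511 -0.381
endloop
endfacet
facet normal 0.857 -0.194 0.477
outer loop
vertex 1.265 -1.511 -0.381
vertex 0.964 -2.674 -0.312
vertex 1.398 -2.139 -0.875
endloop
endfacet
facet normal 0.857 -0.193 0.478
outer loop
vertex 0.83 -2.046 0.182
vertex 0.964 -2.674 -0.312
vertex 1.265 -1.511 -0.381
endloop
endfacet

endsolid


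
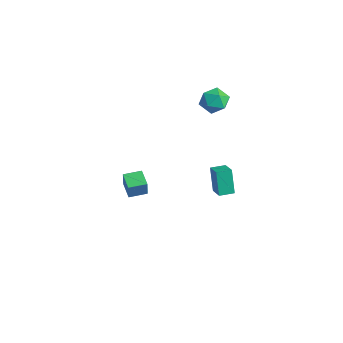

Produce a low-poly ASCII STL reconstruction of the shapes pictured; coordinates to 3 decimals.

solid 
facet normal 0.082 0.956 -0.281
outer loop
vertex -3.614 4.256 3.238
vertex -4.384 4.471 3.746
vertex -3.527 4.515 4.145
endloop
endfacet
facet normal 0.723 0.643 -0.253
outer loop
vertex -3.614 4.256 3.238
vertex -3.527 4.515 4.145
vertex -3.009 3.799 3.804
endloop
endfacet
facet normal 0.714 0.083 -0.696
outer loop
vertex -3.614 4.256 3.238
vertex -3.009 3.799 3.804
vertex -3.546 3.314 3.195
endloop
endfacet
facet normal 0.067 0.050 -0.996
outer loop
vertex -3.614 4.256 3.238
vertex -3.546 3.314 3.195
vertex -4.396 3.729 3.159
endloop
endfacet
facet normal -0.323 0.590 -0.740
outer loop
vertex -3.614 4.256 3.238
vertex -4.396 3.729 3.159
vertex -4.384 4.471 3.746
endloop
endfacet
facet normal 0.821 0.398 0.410
outer loop
vertex -3.009 3.799 3.804
vertex -3.527 4.515 4.145
vertex -3.404 3.731 4.661
endloop
endfacet
facet normal -0.217 0.905 0.367
outer loop
vertex -3.527 4.515 4.145
vertex -4.384 4.471 3.746
vertex -4.254 4.146 4.625
endloop
endfacet
facet normal -0.872 0.312 -0.377
outer loop
vertex -4.384 4.471 3.746
vertex -4.396 3.729 3.159
vertex -4.791 3.661 4.016
endloop
endfacet
facet normal -0.240 -0.560 -0.793
outer loop
vertex -4.396 3.729 3.159
vertex -3.546 3.314 3.195
vertex -4.273 2.945 3.675
endloop
endfacet
facet normal 0.806 -0.507 -0.307
outer loop
vertex -3.546 3.314 3.195
vertex -3.009 3.799 3.804
vertex -3.416 2.989 4.074
endloop
endfacet
facet normal -0.067 -0.050 0.996
outer loop
vertex -4.186 3.204 4.582
vertex -3.404 3.731 4.661
vertex -4.254 4.146 4.625
endloop
endfacet
facet normal -0.714 -0.083 0.696
outer loop
vertex -4.186 3.204 4.582
vertex -4.254 4.146 4.625
vertex -4.791 3.661 4.016
endloop
endfacet
facet normal -0.723 -0.643 0.253
outer loop
vertex -4.186 3.204 4.582
vertex -4.791 3.661 4.016
vertex -4.273 2.945 3.675
endloop
endfacet
facet normal -0.082 -0.956 0.281
outer loop
vertex -4.186 3.204 4.582
vertex -4.273 2.945 3.675
vertex -3.416 2.989 4.074
endloop
endfacet
facet normal 0.323 -0.590 0.740
outer loop
vertex -4.186 3.204 4.582
vertex -3.416 2.989 4.074
vertex -3.404 3.731 4.661
endloop
endfacet
facet normal 0.240 0.560 0.793
outer loop
vertex -4.254 4.146 4.625
vertex -3.404 3.731 4.661
vertex -3.527 4.515 4.145
endloop
endfacet
facet normal -0.806 0.507 0.307
outer loop
vertex -4.791 3.661 4.016
vertex -4.254 4.146 4.625
vertex -4.384 4.471 3.746
endloop
endfacet
facet normal -0.821 -0.398 -0.410
outer loop
vertex -4.273 2.945 3.675
vertex -4.791 3.661 4.016
vertex -4.396 3.729 3.159
endloop
endfacet
facet normal 0.217 -0.905 -0.367
outer loop
vertex -3.416 2.989 4.074
vertex -4.273 2.945 3.675
vertex -3.546 3.314 3.195
endloop
endfacet
facet normal 0.872 -0.312 0.377
outer loop
vertex -3.404 3.731 4.661
vertex -3.416 2.989 4.074
vertex -3.009 3.799 3.804
endloop
endfacet
facet normal -0.941 0.261 0.216
outer loop
vertex -0.237 -4.319 3.649
vertex 0.05 -3.343 3.718
vertex -0.426 -4.195 2.675
endloop
endfacet
facet normal -0.281 -0.957 -0.067
outer loop
vertex 0.59 -4.477 2.442
vertex -0.237 -4.319 3.649
vertex -0.426 -4.195 2.675
endloop
endfacet
facet normal -0.941 0.262 0.216
outer loop
vertex -0.426 -4.195 2.675
vertex 0.05 -3.343 3.718
vertex -0.139 -3.219 2.743
endloop
endfacet
facet normal -0.189 0.123 -0.974
outer loop
vertex -0.139 -3.219 2.743
vertex 0.59 -4.477 2.442
vertex -0.426 -4.195 2.675
endloop
endfacet
facet normal 0.189 -0.124 0.974
outer loop
vertex -0.237 -4.319 3.649
vertex 1.066 -3.625 3.485
vertex 0.05 -3.343 3.718
endloop
endfacet
facet normal -0.281 -0.957 -0.067
outer loop
vertex 0.779 -4.601 3.417
vertex -0.237 -4.319 3.649
vertex 0.59 -4.477 2.442
endloop
endfacet
facet normal 0.188 -0.123 0.974
outer loop
vertex 0.779 -4.601 3.417
vertex 1.066 -3.625 3.485
vertex -0.237 -4.319 3.649
endloop
endfacet
facet normal 0.281 0.957 0.067
outer loop
vertex 0.05 -3.343 3.718
vertex 1.066 -3.625 3.485
vertex -0.139 -3.219 2.743
endloop
endfacet
facet normal -0.188 0.124 -0.974
outer loop
vertex 0.877 -3.501 2.511
vertex 0.59 -4.477 2.442
vertex -0.139 -3.219 2.743
endloop
endfacet
facet normal 0.281 0.957 0.067
outer loop
vertex -0.139 -3.219 2.743
vertex 1.066 -3.625 3.485
vertex 0.877 -3.501 2.511
endloop
endfacet
facet normal 0.941 -0.261 -0.216
outer loop
vertex 0.877 -3.501 2.511
vertex 0.779 -4.601 3.417
vertex 0.59 -4.477 2.442
endloop
endfacet
facet normal 0.941 -0.262 -0.216
outer loop
vertex 1.066 -3.625 3.485
vertex 0.779 -4.601 3.417
vertex 0.877 -3.501 2.511
endloop
endfacet
facet normal -0.908 0.221 -0.355
outer loop
vertex -2.697 2.72 -0.656
vertex -2.477 3.603 -0.668
vertex -2.133 2.559 -2.199
endloop
endfacet
facet normal -0.242 -0.970 0.013
outer loop
vertex -1.143 2.317 -1.812
vertex -2.697 2.72 -0.656
vertex -2.133 2.559 -2.199
endloop
endfacet
facet normal -0.908 0.221 -0.355
outer loop
vertex -2.133 2.559 -2.199
vertex -2.477 3.603 -0.668
vertex -1.913 3.442 -2.211
endloop
endfacet
facet normal 0.342 -0.098 -0.935
outer loop
vertex -1.913 3.442 -2.211
vertex -1.143 2.317 -1.812
vertex -2.133 2.559 -2.199
endloop
endfacet
facet normal -0.342 0.098 0.935
outer loop
vertex -2.697 2.72 -0.656
vertex -1.487 3.361 -0.281
vertex -2.477 3.603 -0.668
endloop
endfacet
facet normal -0.242 -0.970 0.013
outer loop
vertex -1.707 2.478 -0.269
vertex -2.697 2.72 -0.656
vertex -1.143 2.317 -1.812
endloop
endfacet
facet normal -0.342 0.098 0.935
outer loop
vertex -1.707 2.478 -0.269
vertex -1.487 3.361 -0.281
vertex -2.697 2.72 -0.656
endloop
endfacet
facet normal 0.242 0.970 -0.013
outer loop
vertex -2.477 3.603 -0.668
vertex -1.487 3.361 -0.281
vertex -1.913 3.442 -2.211
endloop
endfacet
facet normal 0.342 -0.098 -0.935
outer loop
vertex -0.923 3.2 -1.824
vertex -1.143 2.317 -1.812
vertex -1.913 3.442 -2.211
endloop
endfacet
facet normal 0.242 0.970 -0.013
outer loop
vertex -1.913 3.442 -2.211
vertex -1.487 3.361 -0.281
vertex -0.923 3.2 -1.824
endloop
endfacet
facet normal 0.908 -0.221 0.355
outer loop
vertex -0.923 3.2 -1.824
vertex -1.707 2.478 -0.269
vertex -1.143 2.317 -1.812
endloop
endfacet
facet normal 0.908 -0.221 0.355
outer loop
vertex -1.487 3.361 -0.281
vertex -1.707 2.478 -0.269
vertex -0.923 3.2 -1.824
endloop
endfacet

endsolid


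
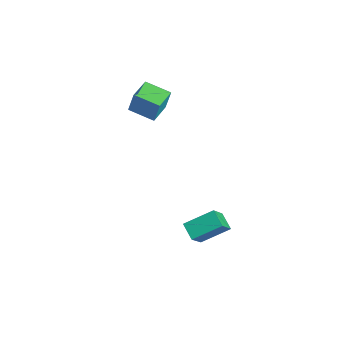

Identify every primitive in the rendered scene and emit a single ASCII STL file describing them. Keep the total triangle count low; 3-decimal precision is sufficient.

solid 
facet normal -0.859 -0.470 0.205
outer loop
vertex -3.796 -0.415 3.251
vertex -4.52 0.843 3.099
vertex -3.963 -0.666 1.976
endloop
endfacet
facet normal 0.496 -0.862 0.105
outer loop
vertex -2.64 0.057 1.661
vertex -3.796 -0.415 3.251
vertex -3.963 -0.666 1.976
endloop
endfacet
facet normal -0.859 -0.469 0.205
outer loop
vertex -3.963 -0.666 1.976
vertex -4.52 0.843 3.099
vertex -4.687 0.593 1.824
endloop
endfacet
facet normal -0.127 -0.191 -0.973
outer loop
vertex -4.687 0.593 1.824
vertex -2.64 0.057 1.661
vertex -3.963 -0.666 1.976
endloop
endfacet
facet normal 0.127 0.191 0.973
outer loop
vertex -3.796 -0.415 3.251
vertex -3.197 1.566 2.784
vertex -4.52 0.843 3.099
endloop
endfacet
facet normal 0.495 -0.862 0.104
outer loop
vertex -2.473 0.307 2.936
vertex -3.796 -0.415 3.251
vertex -2.64 0.057 1.661
endloop
endfacet
facet normal 0.128 0.191 0.973
outer loop
vertex -2.473 0.307 2.936
vertex -3.197 1.566 2.784
vertex -3.796 -0.415 3.251
endloop
endfacet
facet normal -0.496 0.862 -0.104
outer loop
vertex -4.52 0.843 3.099
vertex -3.197 1.566 2.784
vertex -4.687 0.593 1.824
endloop
endfacet
facet normal -0.128 -0.191 -0.973
outer loop
vertex -3.364 1.315 1.509
vertex -2.64 0.057 1.661
vertex -4.687 0.593 1.824
endloop
endfacet
facet normal -0.496 0.862 -0.105
outer loop
vertex -4.687 0.593 1.824
vertex -3.197 1.566 2.784
vertex -3.364 1.315 1.509
endloop
endfacet
facet normal 0.859 0.470 -0.205
outer loop
vertex -3.364 1.315 1.509
vertex -2.473 0.307 2.936
vertex -2.64 0.057 1.661
endloop
endfacet
facet normal 0.859 0.469 -0.205
outer loop
vertex -3.197 1.566 2.784
vertex -2.473 0.307 2.936
vertex -3.364 1.315 1.509
endloop
endfacet
facet normal -0.326 0.522 -0.788
outer loop
vertex 1.868 -0.743 -3.405
vertex 2.451 0.751 -2.656
vertex 2.781 -0.868 -3.866
endloop
endfacet
facet normal -0.329 -0.844 -0.424
outer loop
vertex 3.469 -1.971 -2.204
vertex 1.868 -0.743 -3.405
vertex 2.781 -0.868 -3.866
endloop
endfacet
facet normal -0.326 0.522 -0.788
outer loop
vertex 2.781 -0.868 -3.866
vertex 2.451 0.751 -2.656
vertex 3.364 0.626 -3.117
endloop
endfacet
facet normal 0.886 -0.121 -0.447
outer loop
vertex 3.364 0.626 -3.117
vertex 3.469 -1.971 -2.204
vertex 2.781 -0.868 -3.866
endloop
endfacet
facet normal -0.886 0.121 0.447
outer loop
vertex 1.868 -0.743 -3.405
vertex 3.139 -0.352 -0.994
vertex 2.451 0.751 -2.656
endloop
endfacet
facet normal -0.329 -0.844 -0.424
outer loop
vertex 2.556 -1.846 -1.743
vertex 1.868 -0.743 -3.405
vertex 3.469 -1.971 -2.204
endloop
endfacet
facet normal -0.886 0.121 0.447
outer loop
vertex 2.556 -1.846 -1.743
vertex 3.139 -0.352 -0.994
vertex 1.868 -0.743 -3.405
endloop
endfacet
facet normal 0.329 0.844 0.424
outer loop
vertex 2.451 0.751 -2.656
vertex 3.139 -0.352 -0.994
vertex 3.364 0.626 -3.117
endloop
endfacet
facet normal 0.886 -0.121 -0.447
outer loop
vertex 4.052 -0.477 -1.455
vertex 3.469 -1.971 -2.204
vertex 3.364 0.626 -3.117
endloop
endfacet
facet normal 0.329 0.844 0.424
outer loop
vertex 3.364 0.626 -3.117
vertex 3.139 -0.352 -0.994
vertex 4.052 -0.477 -1.455
endloop
endfacet
facet normal 0.326 -0.522 0.788
outer loop
vertex 4.052 -0.477 -1.455
vertex 2.556 -1.846 -1.743
vertex 3.469 -1.971 -2.204
endloop
endfacet
facet normal 0.326 -0.522 0.788
outer loop
vertex 3.139 -0.352 -0.994
vertex 2.556 -1.846 -1.743
vertex 4.052 -0.477 -1.455
endloop
endfacet

endsolid


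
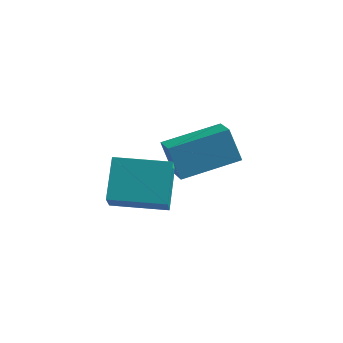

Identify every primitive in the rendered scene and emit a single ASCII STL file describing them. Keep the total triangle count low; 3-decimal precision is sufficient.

solid 
facet normal -0.824 -0.527 -0.209
outer loop
vertex 2.69 0.945 3.273
vertex 2.287 1.744 2.849
vertex 3.1 0.666 2.359
endloop
endfacet
facet normal 0.407 -0.807 0.429
outer loop
vertex 4.493 1.556 2.711
vertex 2.69 0.945 3.273
vertex 3.1 0.666 2.359
endloop
endfacet
facet normal -0.824 -0.527 -0.208
outer loop
vertex 3.1 0.666 2.359
vertex 2.287 1.744 2.849
vertex 2.697 1.464 1.934
endloop
endfacet
facet normal 0.394 -0.269 -0.879
outer loop
vertex 2.697 1.464 1.934
vertex 4.493 1.556 2.711
vertex 3.1 0.666 2.359
endloop
endfacet
facet normal -0.394 0.268 0.879
outer loop
vertex 2.69 0.945 3.273
vertex 3.68 2.634 3.201
vertex 2.287 1.744 2.849
endloop
endfacet
facet normal 0.407 -0.806 0.429
outer loop
vertex 4.083 1.836 3.626
vertex 2.69 0.945 3.273
vertex 4.493 1.556 2.711
endloop
endfacet
facet normal -0.395 0.269 0.879
outer loop
vertex 4.083 1.836 3.626
vertex 3.68 2.634 3.201
vertex 2.69 0.945 3.273
endloop
endfacet
facet normal -0.407 0.806 -0.429
outer loop
vertex 2.287 1.744 2.849
vertex 3.68 2.634 3.201
vertex 2.697 1.464 1.934
endloop
endfacet
facet normal 0.394 -0.268 -0.879
outer loop
vertex 4.09 2.355 2.287
vertex 4.493 1.556 2.711
vertex 2.697 1.464 1.934
endloop
endfacet
facet normal -0.407 0.806 -0.429
outer loop
vertex 2.697 1.464 1.934
vertex 3.68 2.634 3.201
vertex 4.09 2.355 2.287
endloop
endfacet
facet normal 0.824 0.526 0.208
outer loop
vertex 4.09 2.355 2.287
vertex 4.083 1.836 3.626
vertex 4.493 1.556 2.711
endloop
endfacet
facet normal 0.824 0.527 0.209
outer loop
vertex 3.68 2.634 3.201
vertex 4.083 1.836 3.626
vertex 4.09 2.355 2.287
endloop
endfacet
facet normal -0.988 -0.145 0.044
outer loop
vertex 1.678 -0.647 3.978
vertex 1.526 0.121 3.095
vertex 1.781 -1.601 3.13
endloop
endfacet
facet normal 0.129 -0.651 0.748
outer loop
vertex 3.274 -1.381 3.065
vertex 1.678 -0.647 3.978
vertex 1.781 -1.601 3.13
endloop
endfacet
facet normal -0.988 -0.146 0.042
outer loop
vertex 1.781 -1.601 3.13
vertex 1.526 0.121 3.095
vertex 1.63 -0.832 2.247
endloop
endfacet
facet normal 0.081 -0.745 -0.662
outer loop
vertex 1.63 -0.832 2.247
vertex 3.274 -1.381 3.065
vertex 1.781 -1.601 3.13
endloop
endfacet
facet normal -0.081 0.745 0.662
outer loop
vertex 1.678 -0.647 3.978
vertex 3.019 0.341 3.03
vertex 1.526 0.121 3.095
endloop
endfacet
facet normal 0.128 -0.651 0.748
outer loop
vertex 3.17 -0.428 3.913
vertex 1.678 -0.647 3.978
vertex 3.274 -1.381 3.065
endloop
endfacet
facet normal -0.080 0.745 0.662
outer loop
vertex 3.17 -0.428 3.913
vertex 3.019 0.341 3.03
vertex 1.678 -0.647 3.978
endloop
endfacet
facet normal -0.129 0.651 -0.748
outer loop
vertex 1.526 0.121 3.095
vertex 3.019 0.341 3.03
vertex 1.63 -0.832 2.247
endloop
endfacet
facet normal 0.081 -0.745 -0.662
outer loop
vertex 3.122 -0.613 2.182
vertex 3.274 -1.381 3.065
vertex 1.63 -0.832 2.247
endloop
endfacet
facet normal -0.128 0.651 -0.748
outer loop
vertex 1.63 -0.832 2.247
vertex 3.019 0.341 3.03
vertex 3.122 -0.613 2.182
endloop
endfacet
facet normal 0.988 0.146 -0.043
outer loop
vertex 3.122 -0.613 2.182
vertex 3.17 -0.428 3.913
vertex 3.274 -1.381 3.065
endloop
endfacet
facet normal 0.989 0.145 -0.043
outer loop
vertex 3.019 0.341 3.03
vertex 3.17 -0.428 3.913
vertex 3.122 -0.613 2.182
endloop
endfacet

endsolid


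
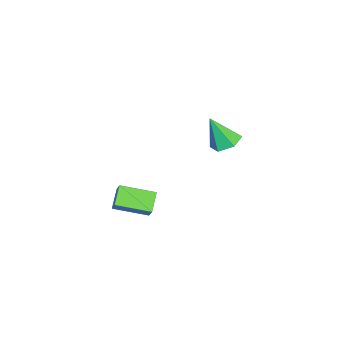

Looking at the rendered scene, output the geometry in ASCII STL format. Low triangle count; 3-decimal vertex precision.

solid 
facet normal 0.035 0.449 -0.893
outer loop
vertex 2.115 4.292 3.284
vertex 1.489 3.858 3.041
vertex 1.372 4.567 3.393
endloop
endfacet
facet normal 0.327 0.590 0.738
outer loop
vertex 2.115 4.292 3.284
vertex 1.372 4.567 3.393
vertex 1.431 3.102 4.539
endloop
endfacet
facet normal 0.035 0.449 -0.893
outer loop
vertex 1.372 4.567 3.393
vertex 1.489 3.858 3.041
vertex 0.746 4.132 3.15
endloop
endfacet
facet normal -0.588 0.484 0.649
outer loop
vertex 1.372 4.567 3.393
vertex 0.746 4.132 3.15
vertex 1.431 3.102 4.539
endloop
endfacet
facet normal 0.035 0.451 -0.892
outer loop
vertex 0.746 4.132 3.15
vertex 1.489 3.858 3.041
vertex 0.863 3.424 2.797
endloop
endfacet
facet normal -0.927 -0.278 0.251
outer loop
vertex 0.746 4.132 3.15
vertex 0.863 3.424 2.797
vertex 1.431 3.102 4.539
endloop
endfacet
facet normal 0.035 0.451 -0.892
outer loop
vertex 0.863 3.424 2.797
vertex 1.489 3.858 3.041
vertex 1.606 3.15 2.688
endloop
endfacet
facet normal -0.353 -0.934 -0.058
outer loop
vertex 0.863 3.424 2.797
vertex 1.606 3.15 2.688
vertex 1.431 3.102 4.539
endloop
endfacet
facet normal 0.034 0.450 -0.892
outer loop
vertex 1.606 3.15 2.688
vertex 1.489 3.858 3.041
vertex 2.232 3.584 2.931
endloop
endfacet
facet normal 0.561 -0.827 0.032
outer loop
vertex 1.606 3.15 2.688
vertex 2.232 3.584 2.931
vertex 1.431 3.102 4.539
endloop
endfacet
facet normal 0.034 0.450 -0.892
outer loop
vertex 2.232 3.584 2.931
vertex 1.489 3.858 3.041
vertex 2.115 4.292 3.284
endloop
endfacet
facet normal 0.901 -0.065 0.429
outer loop
vertex 2.232 3.584 2.931
vertex 2.115 4.292 3.284
vertex 1.431 3.102 4.539
endloop
endfacet
facet normal -0.840 0.066 0.538
outer loop
vertex 0.778 -1.151 -1.327
vertex 0.639 0.571 -1.756
vertex 0.284 -1.375 -2.07
endloop
endfacet
facet normal 0.077 -0.968 0.240
outer loop
vertex 1.241 -1.451 -2.684
vertex 0.778 -1.151 -1.327
vertex 0.284 -1.375 -2.07
endloop
endfacet
facet normal -0.840 0.066 0.538
outer loop
vertex 0.284 -1.375 -2.07
vertex 0.639 0.571 -1.756
vertex 0.145 0.347 -2.499
endloop
endfacet
facet normal -0.537 -0.244 -0.807
outer loop
vertex 0.145 0.347 -2.499
vertex 1.241 -1.451 -2.684
vertex 0.284 -1.375 -2.07
endloop
endfacet
facet normal 0.537 0.244 0.807
outer loop
vertex 0.778 -1.151 -1.327
vertex 1.596 0.495 -2.37
vertex 0.639 0.571 -1.756
endloop
endfacet
facet normal 0.077 -0.968 0.240
outer loop
vertex 1.735 -1.227 -1.941
vertex 0.778 -1.151 -1.327
vertex 1.241 -1.451 -2.684
endloop
endfacet
facet normal 0.537 0.244 0.807
outer loop
vertex 1.735 -1.227 -1.941
vertex 1.596 0.495 -2.37
vertex 0.778 -1.151 -1.327
endloop
endfacet
facet normal -0.077 0.968 -0.240
outer loop
vertex 0.639 0.571 -1.756
vertex 1.596 0.495 -2.37
vertex 0.145 0.347 -2.499
endloop
endfacet
facet normal -0.537 -0.244 -0.807
outer loop
vertex 1.102 0.271 -3.113
vertex 1.241 -1.451 -2.684
vertex 0.145 0.347 -2.499
endloop
endfacet
facet normal -0.077 0.968 -0.240
outer loop
vertex 0.145 0.347 -2.499
vertex 1.596 0.495 -2.37
vertex 1.102 0.271 -3.113
endloop
endfacet
facet normal 0.840 -0.066 -0.538
outer loop
vertex 1.102 0.271 -3.113
vertex 1.735 -1.227 -1.941
vertex 1.241 -1.451 -2.684
endloop
endfacet
facet normal 0.840 -0.066 -0.538
outer loop
vertex 1.596 0.495 -2.37
vertex 1.735 -1.227 -1.941
vertex 1.102 0.271 -3.113
endloop
endfacet

endsolid


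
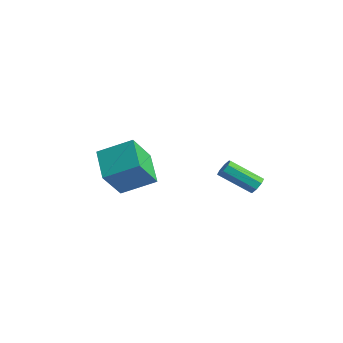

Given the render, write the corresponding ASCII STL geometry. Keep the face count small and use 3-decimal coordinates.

solid 
facet normal 0.572 0.597 -0.563
outer loop
vertex 2.745 2.242 -2.319
vertex 2.295 2.62 -2.375
vertex 2.74 2.554 -1.993
endloop
endfacet
facet normal 0.820 -0.407 0.402
outer loop
vertex 2.745 2.242 -2.319
vertex 2.74 2.554 -1.993
vertex 1.554 1.001 -1.149
endloop
endfacet
facet normal 0.820 -0.407 0.403
outer loop
vertex 1.554 1.001 -1.149
vertex 2.74 2.554 -1.993
vertex 1.549 1.314 -0.823
endloop
endfacet
facet normal -0.573 -0.596 0.563
outer loop
vertex 1.554 1.001 -1.149
vertex 1.549 1.314 -0.823
vertex 1.105 1.38 -1.205
endloop
endfacet
facet normal 0.572 0.596 -0.564
outer loop
vertex 2.74 2.554 -1.993
vertex 2.295 2.62 -2.375
vertex 2.475 2.905 -1.891
endloop
endfacet
facet normal 0.572 0.201 0.795
outer loop
vertex 2.74 2.554 -1.993
vertex 2.475 2.905 -1.891
vertex 1.549 1.314 -0.823
endloop
endfacet
facet normal 0.573 0.200 0.795
outer loop
vertex 1.549 1.314 -0.823
vertex 2.475 2.905 -1.891
vertex 1.284 1.665 -0.72
endloop
endfacet
facet normal -0.572 -0.597 0.562
outer loop
vertex 1.549 1.314 -0.823
vertex 1.284 1.665 -0.72
vertex 1.105 1.38 -1.205
endloop
endfacet
facet normal 0.572 0.596 -0.564
outer loop
vertex 2.475 2.905 -1.891
vertex 2.295 2.62 -2.375
vertex 2.105 3.089 -2.072
endloop
endfacet
facet normal -0.010 0.691 0.722
outer loop
vertex 2.475 2.905 -1.891
vertex 2.105 3.089 -2.072
vertex 1.284 1.665 -0.72
endloop
endfacet
facet normal -0.011 0.692 0.722
outer loop
vertex 1.284 1.665 -0.72
vertex 2.105 3.089 -2.072
vertex 0.914 1.849 -0.902
endloop
endfacet
facet normal -0.573 -0.596 0.562
outer loop
vertex 1.284 1.665 -0.72
vertex 0.914 1.849 -0.902
vertex 1.105 1.38 -1.205
endloop
endfacet
facet normal 0.573 0.596 -0.563
outer loop
vertex 2.105 3.089 -2.072
vertex 2.295 2.62 -2.375
vertex 1.846 2.999 -2.431
endloop
endfacet
facet normal -0.586 0.778 0.228
outer loop
vertex 2.105 3.089 -2.072
vertex 1.846 2.999 -2.431
vertex 0.914 1.849 -0.902
endloop
endfacet
facet normal -0.587 0.777 0.227
outer loop
vertex 0.914 1.849 -0.902
vertex 1.846 2.999 -2.431
vertex 0.655 1.758 -1.261
endloop
endfacet
facet normal -0.571 -0.597 0.563
outer loop
vertex 0.914 1.849 -0.902
vertex 0.655 1.758 -1.261
vertex 1.105 1.38 -1.205
endloop
endfacet
facet normal 0.573 0.596 -0.563
outer loop
vertex 1.846 2.999 -2.431
vertex 2.295 2.62 -2.375
vertex 1.851 2.686 -2.757
endloop
endfacet
facet normal -0.820 0.407 -0.403
outer loop
vertex 1.846 2.999 -2.431
vertex 1.851 2.686 -2.757
vertex 0.655 1.758 -1.261
endloop
endfacet
facet normal -0.820 0.407 -0.403
outer loop
vertex 0.655 1.758 -1.261
vertex 1.851 2.686 -2.757
vertex 0.66 1.446 -1.587
endloop
endfacet
facet normal -0.572 -0.597 0.563
outer loop
vertex 0.655 1.758 -1.261
vertex 0.66 1.446 -1.587
vertex 1.105 1.38 -1.205
endloop
endfacet
facet normal 0.572 0.597 -0.562
outer loop
vertex 1.851 2.686 -2.757
vertex 2.295 2.62 -2.375
vertex 2.116 2.335 -2.86
endloop
endfacet
facet normal -0.573 -0.199 -0.795
outer loop
vertex 1.851 2.686 -2.757
vertex 2.116 2.335 -2.86
vertex 0.66 1.446 -1.587
endloop
endfacet
facet normal -0.572 -0.201 -0.795
outer loop
vertex 0.66 1.446 -1.587
vertex 2.116 2.335 -2.86
vertex 0.925 1.095 -1.689
endloop
endfacet
facet normal -0.572 -0.596 0.564
outer loop
vertex 0.66 1.446 -1.587
vertex 0.925 1.095 -1.689
vertex 1.105 1.38 -1.205
endloop
endfacet
facet normal 0.573 0.596 -0.562
outer loop
vertex 2.116 2.335 -2.86
vertex 2.295 2.62 -2.375
vertex 2.486 2.151 -2.678
endloop
endfacet
facet normal 0.011 -0.692 -0.722
outer loop
vertex 2.116 2.335 -2.86
vertex 2.486 2.151 -2.678
vertex 0.925 1.095 -1.689
endloop
endfacet
facet normal 0.010 -0.691 -0.723
outer loop
vertex 0.925 1.095 -1.689
vertex 2.486 2.151 -2.678
vertex 1.295 0.911 -1.508
endloop
endfacet
facet normal -0.572 -0.596 0.564
outer loop
vertex 0.925 1.095 -1.689
vertex 1.295 0.911 -1.508
vertex 1.105 1.38 -1.205
endloop
endfacet
facet normal 0.571 0.597 -0.563
outer loop
vertex 2.486 2.151 -2.678
vertex 2.295 2.62 -2.375
vertex 2.745 2.242 -2.319
endloop
endfacet
facet normal 0.587 -0.777 -0.226
outer loop
vertex 2.486 2.151 -2.678
vertex 2.745 2.242 -2.319
vertex 1.295 0.911 -1.508
endloop
endfacet
facet normal 0.586 -0.777 -0.228
outer loop
vertex 1.295 0.911 -1.508
vertex 2.745 2.242 -2.319
vertex 1.554 1.001 -1.149
endloop
endfacet
facet normal -0.573 -0.596 0.563
outer loop
vertex 1.295 0.911 -1.508
vertex 1.554 1.001 -1.149
vertex 1.105 1.38 -1.205
endloop
endfacet
facet normal -0.554 -0.708 -0.437
outer loop
vertex 0.186 -5.347 -0.33
vertex -1.485 -4.617 0.605
vertex -0.165 -4.067 -1.958
endloop
endfacet
facet normal 0.816 -0.356 -0.456
outer loop
vertex 0.965 -2.623 -1.065
vertex 0.186 -5.347 -0.33
vertex -0.165 -4.067 -1.958
endloop
endfacet
facet normal -0.554 -0.709 -0.437
outer loop
vertex -0.165 -4.067 -1.958
vertex -1.485 -4.617 0.605
vertex -1.837 -3.337 -1.023
endloop
endfacet
facet normal -0.167 0.610 -0.775
outer loop
vertex -1.837 -3.337 -1.023
vertex 0.965 -2.623 -1.065
vertex -0.165 -4.067 -1.958
endloop
endfacet
facet normal 0.167 -0.610 0.775
outer loop
vertex 0.186 -5.347 -0.33
vertex -0.355 -3.173 1.498
vertex -1.485 -4.617 0.605
endloop
endfacet
facet normal 0.815 -0.356 -0.456
outer loop
vertex 1.317 -3.903 0.563
vertex 0.186 -5.347 -0.33
vertex 0.965 -2.623 -1.065
endloop
endfacet
facet normal 0.167 -0.610 0.775
outer loop
vertex 1.317 -3.903 0.563
vertex -0.355 -3.173 1.498
vertex 0.186 -5.347 -0.33
endloop
endfacet
facet normal -0.816 0.356 0.456
outer loop
vertex -1.485 -4.617 0.605
vertex -0.355 -3.173 1.498
vertex -1.837 -3.337 -1.023
endloop
endfacet
facet normal -0.167 0.610 -0.775
outer loop
vertex -0.706 -1.893 -0.13
vertex 0.965 -2.623 -1.065
vertex -1.837 -3.337 -1.023
endloop
endfacet
facet normal -0.815 0.357 0.456
outer loop
vertex -1.837 -3.337 -1.023
vertex -0.355 -3.173 1.498
vertex -0.706 -1.893 -0.13
endloop
endfacet
facet normal 0.554 0.708 0.437
outer loop
vertex -0.706 -1.893 -0.13
vertex 1.317 -3.903 0.563
vertex 0.965 -2.623 -1.065
endloop
endfacet
facet normal 0.554 0.708 0.438
outer loop
vertex -0.355 -3.173 1.498
vertex 1.317 -3.903 0.563
vertex -0.706 -1.893 -0.13
endloop
endfacet

endsolid


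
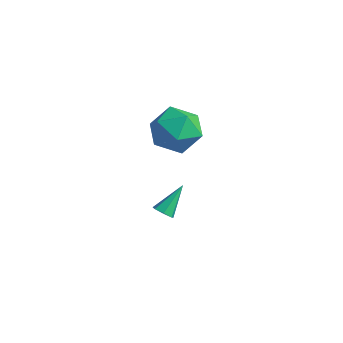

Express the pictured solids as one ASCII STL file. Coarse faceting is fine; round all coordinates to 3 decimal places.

solid 
facet normal -0.012 -0.745 -0.667
outer loop
vertex 3.154 -0.742 -3.017
vertex 2.8 -0.993 -2.73
vertex 2.723 -0.649 -3.113
endloop
endfacet
facet normal 0.288 0.817 -0.500
outer loop
vertex 3.154 -0.742 -3.017
vertex 2.723 -0.649 -3.113
vertex 2.82 0.213 -1.65
endloop
endfacet
facet normal -0.010 -0.745 -0.667
outer loop
vertex 2.723 -0.649 -3.113
vertex 2.8 -0.993 -2.73
vertex 2.35 -0.816 -2.921
endloop
endfacet
facet normal -0.538 0.741 -0.401
outer loop
vertex 2.723 -0.649 -3.113
vertex 2.35 -0.816 -2.921
vertex 2.82 0.213 -1.65
endloop
endfacet
facet normal -0.011 -0.746 -0.665
outer loop
vertex 2.35 -0.816 -2.921
vertex 2.8 -0.993 -2.73
vertex 2.316 -1.115 -2.585
endloop
endfacet
facet normal -0.954 0.264 0.139
outer loop
vertex 2.35 -0.816 -2.921
vertex 2.316 -1.115 -2.585
vertex 2.82 0.213 -1.65
endloop
endfacet
facet normal -0.012 -0.745 -0.667
outer loop
vertex 2.316 -1.115 -2.585
vertex 2.8 -0.993 -2.73
vertex 2.647 -1.323 -2.359
endloop
endfacet
facet normal -0.650 -0.257 0.715
outer loop
vertex 2.316 -1.115 -2.585
vertex 2.647 -1.323 -2.359
vertex 2.82 0.213 -1.65
endloop
endfacet
facet normal -0.014 -0.744 -0.668
outer loop
vertex 2.647 -1.323 -2.359
vertex 2.8 -0.993 -2.73
vertex 3.093 -1.283 -2.413
endloop
endfacet
facet normal 0.146 -0.428 0.892
outer loop
vertex 2.647 -1.323 -2.359
vertex 3.093 -1.283 -2.413
vertex 2.82 0.213 -1.65
endloop
endfacet
facet normal -0.014 -0.744 -0.668
outer loop
vertex 3.093 -1.283 -2.413
vertex 2.8 -0.993 -2.73
vertex 3.319 -1.024 -2.706
endloop
endfacet
facet normal 0.835 -0.121 0.537
outer loop
vertex 3.093 -1.283 -2.413
vertex 3.319 -1.024 -2.706
vertex 2.82 0.213 -1.65
endloop
endfacet
facet normal -0.014 -0.744 -0.668
outer loop
vertex 3.319 -1.024 -2.706
vertex 2.8 -0.993 -2.73
vertex 3.154 -0.742 -3.017
endloop
endfacet
facet normal 0.897 0.433 -0.083
outer loop
vertex 3.319 -1.024 -2.706
vertex 3.154 -0.742 -3.017
vertex 2.82 0.213 -1.65
endloop
endfacet
facet normal -0.473 0.818 0.328
outer loop
vertex 2.408 0.16 2.444
vertex 2.518 -0.245 3.612
vertex 3.405 0.467 3.116
endloop
endfacet
facet normal -0.111 0.956 -0.272
outer loop
vertex 2.408 0.16 2.444
vertex 3.405 0.467 3.116
vertex 3.534 0.143 1.925
endloop
endfacet
facet normal -0.352 0.516 -0.781
outer loop
vertex 2.408 0.16 2.444
vertex 3.534 0.143 1.925
vertex 2.727 -0.769 1.686
endloop
endfacet
facet normal -0.862 0.108 -0.495
outer loop
vertex 2.408 0.16 2.444
vertex 2.727 -0.769 1.686
vertex 2.099 -1.008 2.728
endloop
endfacet
facet normal -0.937 0.294 0.190
outer loop
vertex 2.408 0.16 2.444
vertex 2.099 -1.008 2.728
vertex 2.518 -0.245 3.612
endloop
endfacet
facet normal 0.576 0.802 -0.156
outer loop
vertex 3.534 0.143 1.925
vertex 3.405 0.467 3.116
vertex 4.341 -0.272 2.772
endloop
endfacet
facet normal -0.009 0.579 0.815
outer loop
vertex 3.405 0.467 3.116
vertex 2.518 -0.245 3.612
vertex 3.713 -0.511 3.814
endloop
endfacet
facet normal -0.760 -0.269 0.592
outer loop
vertex 2.518 -0.245 3.612
vertex 2.099 -1.008 2.728
vertex 2.906 -1.423 3.575
endloop
endfacet
facet normal -0.640 -0.570 -0.516
outer loop
vertex 2.099 -1.008 2.728
vertex 2.727 -0.769 1.686
vertex 3.035 -1.747 2.384
endloop
endfacet
facet normal 0.186 0.092 -0.978
outer loop
vertex 2.727 -0.769 1.686
vertex 3.534 0.143 1.925
vertex 3.922 -1.035 1.888
endloop
endfacet
facet normal 0.862 -0.108 0.495
outer loop
vertex 4.032 -1.44 3.056
vertex 4.341 -0.272 2.772
vertex 3.713 -0.511 3.814
endloop
endfacet
facet normal 0.352 -0.516 0.781
outer loop
vertex 4.032 -1.44 3.056
vertex 3.713 -0.511 3.814
vertex 2.906 -1.423 3.575
endloop
endfacet
facet normal 0.111 -0.956 0.272
outer loop
vertex 4.032 -1.44 3.056
vertex 2.906 -1.423 3.575
vertex 3.035 -1.747 2.384
endloop
endfacet
facet normal 0.473 -0.818 -0.328
outer loop
vertex 4.032 -1.44 3.056
vertex 3.035 -1.747 2.384
vertex 3.922 -1.035 1.888
endloop
endfacet
facet normal 0.937 -0.294 -0.190
outer loop
vertex 4.032 -1.44 3.056
vertex 3.922 -1.035 1.888
vertex 4.341 -0.272 2.772
endloop
endfacet
facet normal 0.640 0.570 0.516
outer loop
vertex 3.713 -0.511 3.814
vertex 4.341 -0.272 2.772
vertex 3.405 0.467 3.116
endloop
endfacet
facet normal -0.186 -0.092 0.978
outer loop
vertex 2.906 -1.423 3.575
vertex 3.713 -0.511 3.814
vertex 2.518 -0.245 3.612
endloop
endfacet
facet normal -0.576 -0.802 0.156
outer loop
vertex 3.035 -1.747 2.384
vertex 2.906 -1.423 3.575
vertex 2.099 -1.008 2.728
endloop
endfacet
facet normal 0.009 -0.579 -0.815
outer loop
vertex 3.922 -1.035 1.888
vertex 3.035 -1.747 2.384
vertex 2.727 -0.769 1.686
endloop
endfacet
facet normal 0.760 0.269 -0.592
outer loop
vertex 4.341 -0.272 2.772
vertex 3.922 -1.035 1.888
vertex 3.534 0.143 1.925
endloop
endfacet

endsolid


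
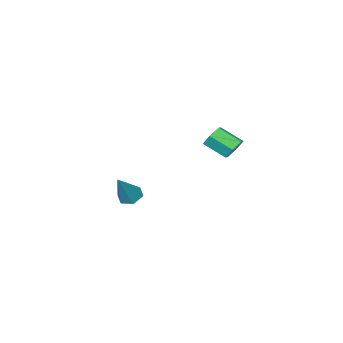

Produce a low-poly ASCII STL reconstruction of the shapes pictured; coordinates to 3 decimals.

solid 
facet normal -0.454 0.711 -0.536
outer loop
vertex -3.444 3.408 2.388
vertex -4.018 3.306 2.739
vertex -3.562 3.761 2.956
endloop
endfacet
facet normal 0.874 0.473 -0.112
outer loop
vertex -3.444 3.408 2.388
vertex -3.562 3.761 2.956
vertex -2.849 2.476 3.091
endloop
endfacet
facet normal 0.874 0.473 -0.113
outer loop
vertex -2.849 2.476 3.091
vertex -3.562 3.761 2.956
vertex -2.967 2.83 3.659
endloop
endfacet
facet normal 0.455 -0.710 0.537
outer loop
vertex -2.849 2.476 3.091
vertex -2.967 2.83 3.659
vertex -3.422 2.374 3.441
endloop
endfacet
facet normal -0.454 0.711 -0.536
outer loop
vertex -3.562 3.761 2.956
vertex -4.018 3.306 2.739
vertex -4.136 3.659 3.307
endloop
endfacet
facet normal 0.286 0.687 0.668
outer loop
vertex -3.562 3.761 2.956
vertex -4.136 3.659 3.307
vertex -2.967 2.83 3.659
endloop
endfacet
facet normal 0.286 0.687 0.667
outer loop
vertex -2.967 2.83 3.659
vertex -4.136 3.659 3.307
vertex -3.54 2.728 4.01
endloop
endfacet
facet normal 0.455 -0.711 0.537
outer loop
vertex -2.967 2.83 3.659
vertex -3.54 2.728 4.01
vertex -3.422 2.374 3.441
endloop
endfacet
facet normal -0.454 0.711 -0.536
outer loop
vertex -4.136 3.659 3.307
vertex -4.018 3.306 2.739
vertex -4.591 3.204 3.089
endloop
endfacet
facet normal -0.587 0.213 0.781
outer loop
vertex -4.136 3.659 3.307
vertex -4.591 3.204 3.089
vertex -3.54 2.728 4.01
endloop
endfacet
facet normal -0.587 0.214 0.781
outer loop
vertex -3.54 2.728 4.01
vertex -4.591 3.204 3.089
vertex -3.996 2.272 3.792
endloop
endfacet
facet normal 0.454 -0.711 0.537
outer loop
vertex -3.54 2.728 4.01
vertex -3.996 2.272 3.792
vertex -3.422 2.374 3.441
endloop
endfacet
facet normal -0.455 0.710 -0.537
outer loop
vertex -4.591 3.204 3.089
vertex -4.018 3.306 2.739
vertex -4.473 2.85 2.521
endloop
endfacet
facet normal -0.874 -0.473 0.113
outer loop
vertex -4.591 3.204 3.089
vertex -4.473 2.85 2.521
vertex -3.996 2.272 3.792
endloop
endfacet
facet normal -0.874 -0.473 0.113
outer loop
vertex -3.996 2.272 3.792
vertex -4.473 2.85 2.521
vertex -3.878 1.919 3.224
endloop
endfacet
facet normal 0.454 -0.711 0.536
outer loop
vertex -3.996 2.272 3.792
vertex -3.878 1.919 3.224
vertex -3.422 2.374 3.441
endloop
endfacet
facet normal -0.455 0.711 -0.537
outer loop
vertex -4.473 2.85 2.521
vertex -4.018 3.306 2.739
vertex -3.9 2.952 2.17
endloop
endfacet
facet normal -0.287 -0.687 -0.668
outer loop
vertex -4.473 2.85 2.521
vertex -3.9 2.952 2.17
vertex -3.878 1.919 3.224
endloop
endfacet
facet normal -0.286 -0.687 -0.668
outer loop
vertex -3.878 1.919 3.224
vertex -3.9 2.952 2.17
vertex -3.304 2.021 2.873
endloop
endfacet
facet normal 0.454 -0.711 0.536
outer loop
vertex -3.878 1.919 3.224
vertex -3.304 2.021 2.873
vertex -3.422 2.374 3.441
endloop
endfacet
facet normal -0.454 0.711 -0.537
outer loop
vertex -3.9 2.952 2.17
vertex -4.018 3.306 2.739
vertex -3.444 3.408 2.388
endloop
endfacet
facet normal 0.587 -0.214 -0.781
outer loop
vertex -3.9 2.952 2.17
vertex -3.444 3.408 2.388
vertex -3.304 2.021 2.873
endloop
endfacet
facet normal 0.588 -0.214 -0.780
outer loop
vertex -3.304 2.021 2.873
vertex -3.444 3.408 2.388
vertex -2.849 2.476 3.091
endloop
endfacet
facet normal 0.454 -0.711 0.536
outer loop
vertex -3.304 2.021 2.873
vertex -2.849 2.476 3.091
vertex -3.422 2.374 3.441
endloop
endfacet
facet normal -0.556 -0.227 -0.800
outer loop
vertex -2.494 -4.098 -2.394
vertex -2.855 -3.517 -2.308
vertex -2.289 -3.515 -2.702
endloop
endfacet
facet normal 0.911 -0.390 -0.132
outer loop
vertex -2.494 -4.098 -2.394
vertex -2.289 -3.515 -2.702
vertex -1.845 -3.103 -0.852
endloop
endfacet
facet normal -0.556 -0.228 -0.800
outer loop
vertex -2.289 -3.515 -2.702
vertex -2.855 -3.517 -2.308
vertex -2.651 -2.934 -2.616
endloop
endfacet
facet normal 0.786 0.536 -0.308
outer loop
vertex -2.289 -3.515 -2.702
vertex -2.651 -2.934 -2.616
vertex -1.845 -3.103 -0.852
endloop
endfacet
facet normal -0.556 -0.228 -0.800
outer loop
vertex -2.651 -2.934 -2.616
vertex -2.855 -3.517 -2.308
vertex -3.217 -2.936 -2.222
endloop
endfacet
facet normal 0.048 0.996 0.074
outer loop
vertex -2.651 -2.934 -2.616
vertex -3.217 -2.936 -2.222
vertex -1.845 -3.103 -0.852
endloop
endfacet
facet normal -0.555 -0.228 -0.800
outer loop
vertex -3.217 -2.936 -2.222
vertex -2.855 -3.517 -2.308
vertex -3.422 -3.518 -1.914
endloop
endfacet
facet normal -0.565 0.533 0.630
outer loop
vertex -3.217 -2.936 -2.222
vertex -3.422 -3.518 -1.914
vertex -1.845 -3.103 -0.852
endloop
endfacet
facet normal -0.555 -0.228 -0.800
outer loop
vertex -3.422 -3.518 -1.914
vertex -2.855 -3.517 -2.308
vertex -3.06 -4.099 -2.0
endloop
endfacet
facet normal -0.440 -0.394 0.807
outer loop
vertex -3.422 -3.518 -1.914
vertex -3.06 -4.099 -2.0
vertex -1.845 -3.103 -0.852
endloop
endfacet
facet normal -0.556 -0.227 -0.799
outer loop
vertex -3.06 -4.099 -2.0
vertex -2.855 -3.517 -2.308
vertex -2.494 -4.098 -2.394
endloop
endfacet
facet normal 0.298 -0.854 0.426
outer loop
vertex -3.06 -4.099 -2.0
vertex -2.494 -4.098 -2.394
vertex -1.845 -3.103 -0.852
endloop
endfacet

endsolid
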